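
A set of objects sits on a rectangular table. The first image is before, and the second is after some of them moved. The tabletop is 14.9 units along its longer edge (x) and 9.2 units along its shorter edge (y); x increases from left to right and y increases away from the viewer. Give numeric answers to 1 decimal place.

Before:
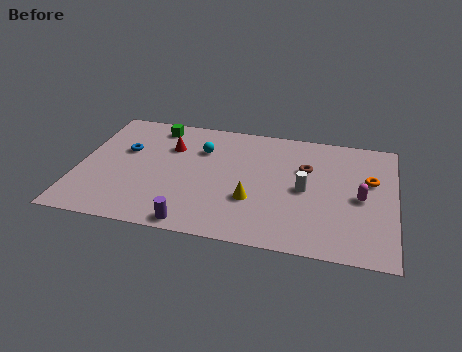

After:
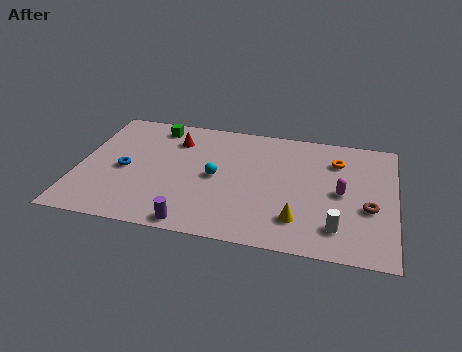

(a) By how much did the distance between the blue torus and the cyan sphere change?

+0.6

They were about 3.7 units apart before and 4.3 after — 0.6 units further apart.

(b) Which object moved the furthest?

the brown torus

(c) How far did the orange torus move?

2.0

The orange torus was near (13.7, 5.7) before and (12.1, 6.9) after, so it travelled √(1.6² + 1.2²) ≈ 2.0 units.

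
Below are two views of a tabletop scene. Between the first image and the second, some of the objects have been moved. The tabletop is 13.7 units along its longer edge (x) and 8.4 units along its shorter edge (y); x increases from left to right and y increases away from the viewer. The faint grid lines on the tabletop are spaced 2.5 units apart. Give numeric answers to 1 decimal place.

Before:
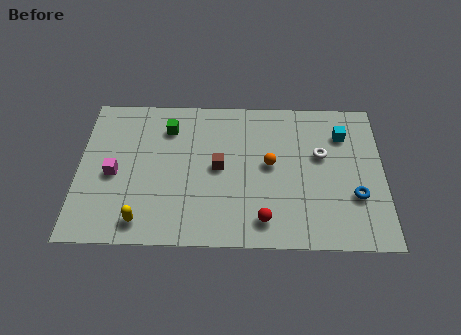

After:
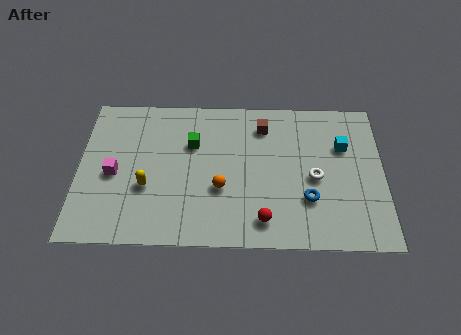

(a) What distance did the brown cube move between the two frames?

3.1

The brown cube moved from about (6.3, 4.3) to (8.3, 6.7), a distance of √(2.0² + 2.4²) ≈ 3.1.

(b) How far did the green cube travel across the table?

1.4

The green cube moved from about (4.0, 6.5) to (5.1, 5.6), a distance of √(1.1² + 0.9²) ≈ 1.4.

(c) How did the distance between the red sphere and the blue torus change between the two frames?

-2.0

They were about 4.3 units apart before and 2.3 after — 2.0 units closer together.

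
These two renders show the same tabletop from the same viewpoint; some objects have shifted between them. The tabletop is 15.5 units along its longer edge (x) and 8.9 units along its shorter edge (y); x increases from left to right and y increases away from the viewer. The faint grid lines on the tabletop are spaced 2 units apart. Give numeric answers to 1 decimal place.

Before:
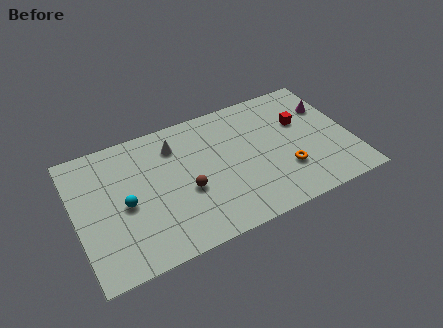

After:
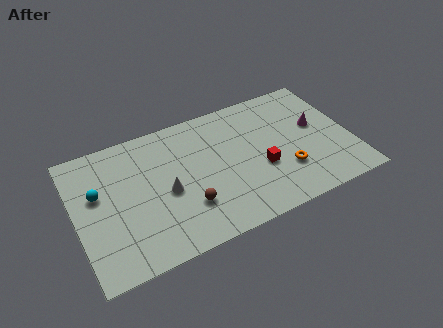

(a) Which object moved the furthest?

the red cube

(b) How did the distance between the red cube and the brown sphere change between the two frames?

-2.7

They were about 7.1 units apart before and 4.4 after — 2.7 units closer together.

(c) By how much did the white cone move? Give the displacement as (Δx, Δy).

(-0.8, -2.9)

The white cone was at about (5.8, 6.9) and moved to about (5.0, 4.0).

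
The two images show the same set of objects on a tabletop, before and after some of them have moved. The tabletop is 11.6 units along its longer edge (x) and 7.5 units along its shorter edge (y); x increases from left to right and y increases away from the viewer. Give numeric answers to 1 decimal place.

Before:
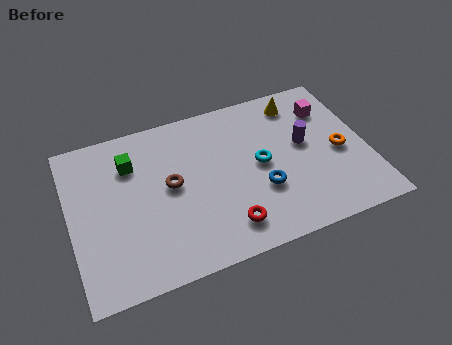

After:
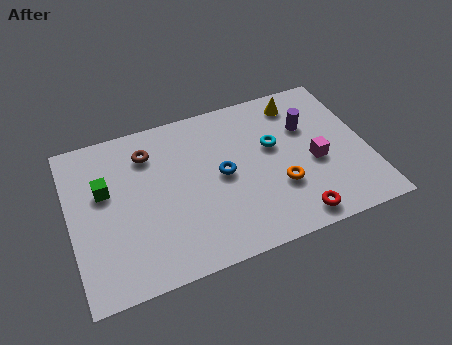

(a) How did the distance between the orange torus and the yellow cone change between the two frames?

+0.8

Before: roughly 3.2 units apart; after: 4.0. That's 0.8 units further apart.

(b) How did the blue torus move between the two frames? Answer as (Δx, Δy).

(-1.4, 1.2)

The blue torus was at about (7.3, 2.6) and moved to about (5.9, 3.8).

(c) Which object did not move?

the yellow cone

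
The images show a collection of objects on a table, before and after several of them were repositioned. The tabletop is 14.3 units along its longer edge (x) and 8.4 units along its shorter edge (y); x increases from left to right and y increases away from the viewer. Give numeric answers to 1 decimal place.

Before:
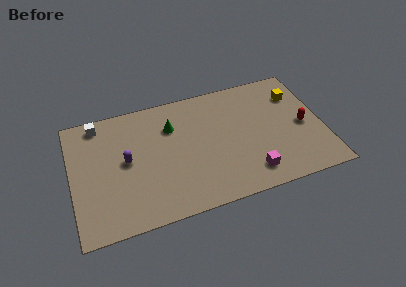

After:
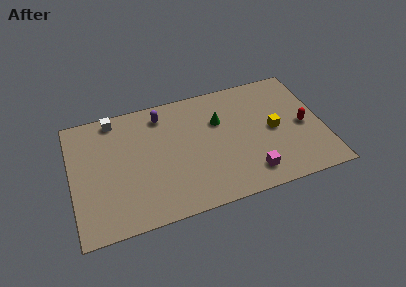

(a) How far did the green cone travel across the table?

2.7

From (5.8, 6.0) to (8.5, 5.6), the green cone covered √(2.7² + 0.4²) ≈ 2.7 units.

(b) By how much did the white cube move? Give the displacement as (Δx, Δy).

(0.9, 0.1)

From the two frames, the white cube sits at roughly (1.7, 7.4) before and (2.6, 7.5) after.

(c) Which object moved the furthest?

the purple capsule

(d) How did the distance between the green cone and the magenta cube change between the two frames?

-1.8

The distance was about 6.1 in the first image and 4.3 in the second, so they moved 1.8 units closer together.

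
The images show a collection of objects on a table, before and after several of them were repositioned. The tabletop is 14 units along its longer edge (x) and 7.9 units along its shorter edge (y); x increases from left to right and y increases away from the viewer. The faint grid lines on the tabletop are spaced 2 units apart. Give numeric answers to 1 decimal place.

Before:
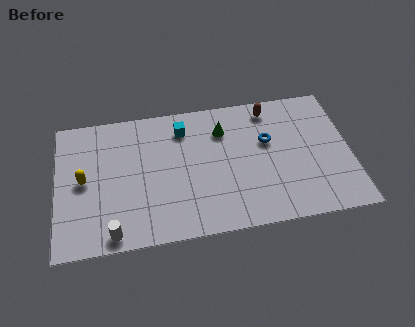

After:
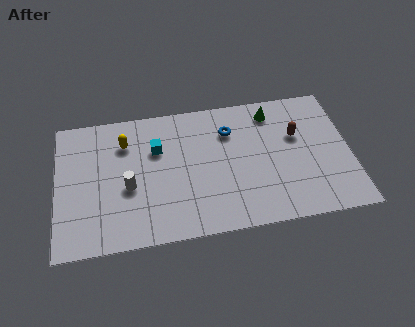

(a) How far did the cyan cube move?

1.6

The cyan cube was near (6.1, 6.3) before and (4.8, 5.3) after, so it travelled √(1.3² + 1.0²) ≈ 1.6 units.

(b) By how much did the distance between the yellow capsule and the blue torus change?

-3.8

Before: roughly 8.8 units apart; after: 5.0. That's 3.8 units closer together.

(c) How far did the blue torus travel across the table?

2.0

The blue torus moved from about (10.1, 4.9) to (8.3, 5.8), a distance of √(1.8² + 0.9²) ≈ 2.0.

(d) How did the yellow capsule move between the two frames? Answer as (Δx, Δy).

(2.0, 1.9)

The yellow capsule was at about (1.3, 4.0) and moved to about (3.3, 5.9).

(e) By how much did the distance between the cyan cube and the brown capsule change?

+2.5

The distance was about 4.2 in the first image and 6.7 in the second, so they moved 2.5 units further apart.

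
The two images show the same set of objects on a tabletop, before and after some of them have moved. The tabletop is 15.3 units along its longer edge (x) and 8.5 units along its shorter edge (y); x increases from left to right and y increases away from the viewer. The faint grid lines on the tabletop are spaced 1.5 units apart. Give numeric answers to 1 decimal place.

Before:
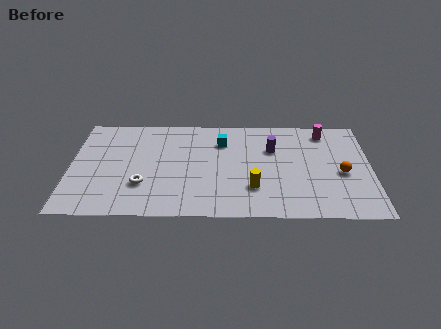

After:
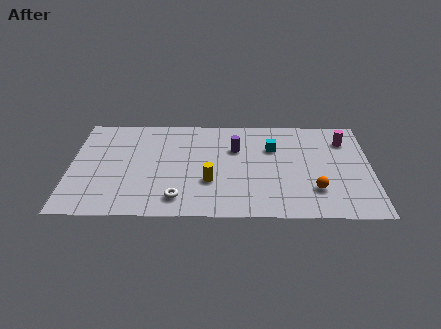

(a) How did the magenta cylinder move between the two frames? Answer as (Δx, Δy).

(1.0, -0.7)

The magenta cylinder was at about (13.0, 7.2) and moved to about (14.0, 6.5).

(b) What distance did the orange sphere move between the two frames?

2.0

The orange sphere moved from about (13.8, 3.7) to (12.4, 2.3), a distance of √(1.4² + 1.4²) ≈ 2.0.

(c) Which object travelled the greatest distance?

the cyan cube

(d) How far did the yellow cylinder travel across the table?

2.3

The yellow cylinder moved from about (9.3, 2.4) to (7.1, 2.9), a distance of √(2.2² + 0.5²) ≈ 2.3.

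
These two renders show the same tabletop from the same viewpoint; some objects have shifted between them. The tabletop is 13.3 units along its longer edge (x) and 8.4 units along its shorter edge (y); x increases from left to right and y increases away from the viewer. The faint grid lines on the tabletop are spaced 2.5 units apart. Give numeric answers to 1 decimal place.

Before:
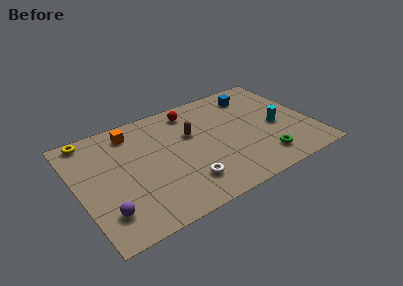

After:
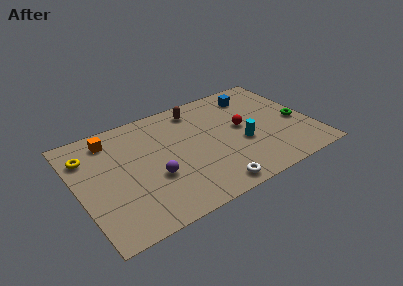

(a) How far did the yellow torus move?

1.3

From (1.1, 7.6) to (0.8, 6.3), the yellow torus covered √(0.3² + 1.3²) ≈ 1.3 units.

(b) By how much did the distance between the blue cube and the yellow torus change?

+0.3

The distance was about 9.4 in the first image and 9.7 in the second, so they moved 0.3 units further apart.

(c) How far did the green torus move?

3.1

The green torus moved from about (10.1, 1.6) to (12.5, 3.6), a distance of √(2.4² + 2.0²) ≈ 3.1.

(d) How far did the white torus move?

1.6

The white torus was near (5.7, 1.9) before and (7.0, 0.9) after, so it travelled √(1.3² + 1.0²) ≈ 1.6 units.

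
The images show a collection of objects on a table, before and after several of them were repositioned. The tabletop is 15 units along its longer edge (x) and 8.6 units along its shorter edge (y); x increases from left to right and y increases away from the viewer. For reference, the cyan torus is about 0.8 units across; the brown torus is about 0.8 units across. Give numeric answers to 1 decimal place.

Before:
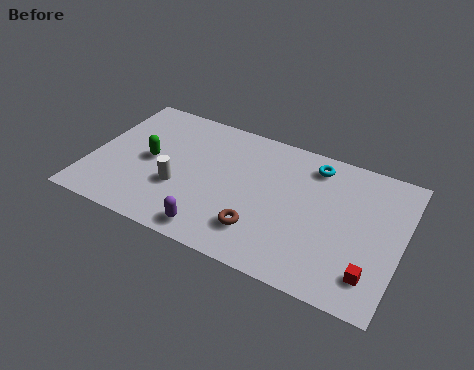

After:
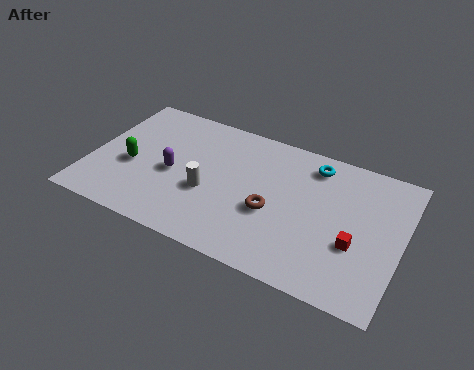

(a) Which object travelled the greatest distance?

the purple capsule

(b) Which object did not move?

the cyan torus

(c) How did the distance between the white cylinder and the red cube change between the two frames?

-2.4

Before: roughly 9.5 units apart; after: 7.1. That's 2.4 units closer together.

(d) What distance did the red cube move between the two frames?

1.7

The red cube was near (13.8, 1.8) before and (12.9, 3.2) after, so it travelled √(0.9² + 1.4²) ≈ 1.7 units.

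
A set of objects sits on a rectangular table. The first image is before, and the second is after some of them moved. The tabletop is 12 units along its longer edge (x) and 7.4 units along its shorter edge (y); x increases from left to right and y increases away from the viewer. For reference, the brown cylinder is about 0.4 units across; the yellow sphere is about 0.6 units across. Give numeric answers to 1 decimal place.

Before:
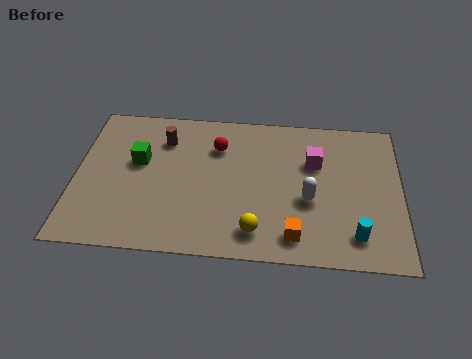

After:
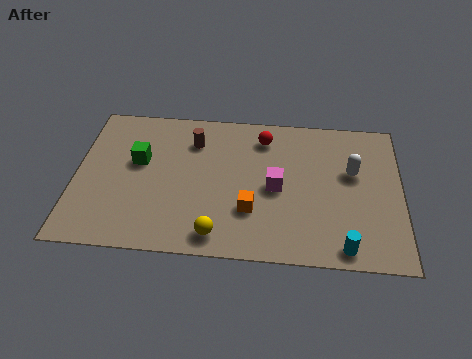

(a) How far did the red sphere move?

1.8

From (5.2, 5.4) to (6.9, 6.0), the red sphere covered √(1.7² + 0.6²) ≈ 1.8 units.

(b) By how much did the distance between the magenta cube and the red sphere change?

-1.1

The distance was about 3.6 in the first image and 2.5 in the second, so they moved 1.1 units closer together.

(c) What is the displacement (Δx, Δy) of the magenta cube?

(-1.4, -1.4)

From the two frames, the magenta cube sits at roughly (8.8, 4.9) before and (7.4, 3.5) after.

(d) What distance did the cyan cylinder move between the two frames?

0.7

From (10.3, 1.4) to (9.9, 0.8), the cyan cylinder covered √(0.4² + 0.6²) ≈ 0.7 units.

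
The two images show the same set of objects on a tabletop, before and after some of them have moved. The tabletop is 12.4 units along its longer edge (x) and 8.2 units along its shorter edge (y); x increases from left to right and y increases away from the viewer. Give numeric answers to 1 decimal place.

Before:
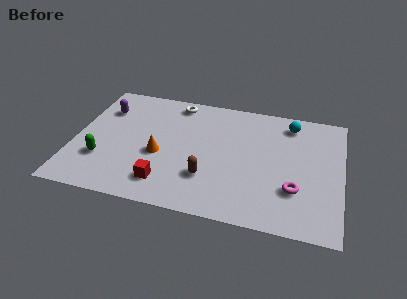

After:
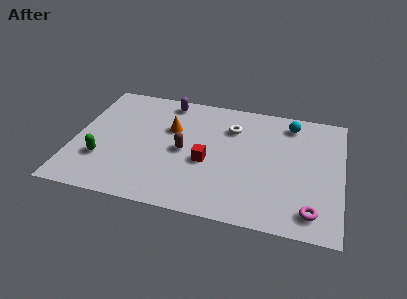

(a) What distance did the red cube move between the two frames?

2.5

The red cube moved from about (4.4, 1.6) to (6.2, 3.4), a distance of √(1.8² + 1.8²) ≈ 2.5.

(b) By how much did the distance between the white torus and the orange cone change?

-0.9

Before: roughly 3.8 units apart; after: 2.9. That's 0.9 units closer together.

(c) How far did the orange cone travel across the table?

1.9

From (4.0, 3.4) to (4.4, 5.3), the orange cone covered √(0.4² + 1.9²) ≈ 1.9 units.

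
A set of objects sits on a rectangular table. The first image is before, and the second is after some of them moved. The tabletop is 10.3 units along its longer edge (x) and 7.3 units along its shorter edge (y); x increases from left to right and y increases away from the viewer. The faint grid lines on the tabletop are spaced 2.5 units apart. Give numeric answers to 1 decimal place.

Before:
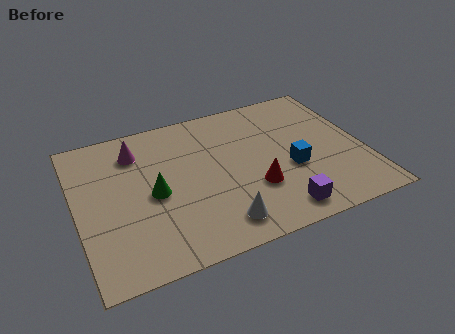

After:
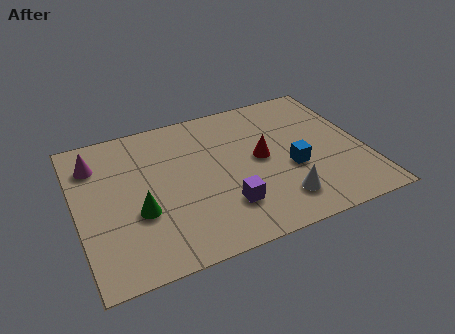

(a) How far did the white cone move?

2.2

The white cone moved from about (4.8, 1.2) to (7.0, 1.5), a distance of √(2.2² + 0.3²) ≈ 2.2.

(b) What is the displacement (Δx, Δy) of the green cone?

(-0.6, -0.7)

The green cone was at about (2.7, 3.4) and moved to about (2.1, 2.7).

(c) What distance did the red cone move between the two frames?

1.5

From (6.2, 2.4) to (6.6, 3.8), the red cone covered √(0.4² + 1.4²) ≈ 1.5 units.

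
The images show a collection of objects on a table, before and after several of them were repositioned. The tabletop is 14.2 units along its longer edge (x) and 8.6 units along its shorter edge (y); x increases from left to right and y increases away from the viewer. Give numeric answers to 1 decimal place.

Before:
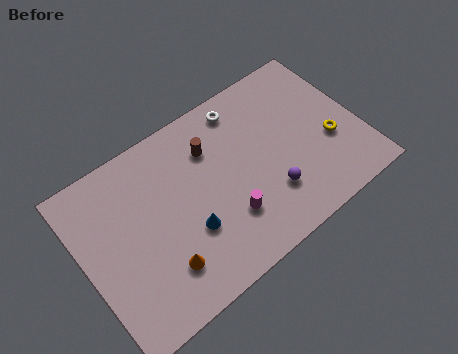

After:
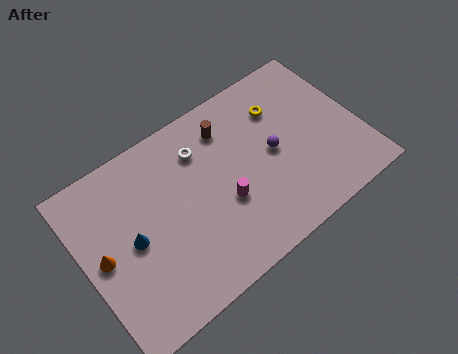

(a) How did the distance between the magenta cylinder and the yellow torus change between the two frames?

-1.0

The distance was about 5.7 in the first image and 4.7 in the second, so they moved 1.0 units closer together.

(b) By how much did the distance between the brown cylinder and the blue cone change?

+2.3

Before: roughly 3.8 units apart; after: 6.1. That's 2.3 units further apart.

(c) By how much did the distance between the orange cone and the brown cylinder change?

+2.0

Before: roughly 5.4 units apart; after: 7.4. That's 2.0 units further apart.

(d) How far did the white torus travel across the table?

2.6

The white torus moved from about (8.8, 7.4) to (6.4, 6.5), a distance of √(2.4² + 0.9²) ≈ 2.6.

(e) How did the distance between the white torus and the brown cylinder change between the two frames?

-0.7

They were about 2.2 units apart before and 1.5 after — 0.7 units closer together.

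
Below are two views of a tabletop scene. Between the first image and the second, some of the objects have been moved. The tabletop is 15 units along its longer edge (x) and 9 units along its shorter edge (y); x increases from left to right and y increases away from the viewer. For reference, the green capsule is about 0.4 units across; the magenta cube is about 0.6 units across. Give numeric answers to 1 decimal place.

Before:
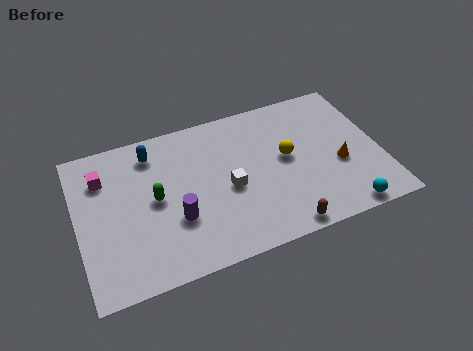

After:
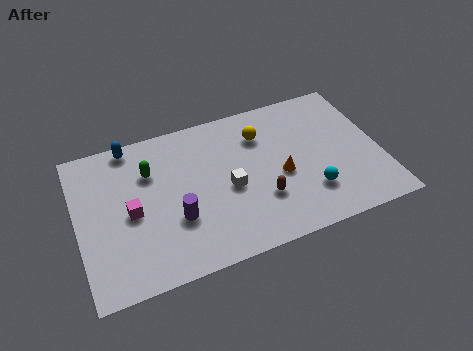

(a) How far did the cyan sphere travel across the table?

2.2

The cyan sphere moved from about (12.8, 0.8) to (11.3, 2.4), a distance of √(1.5² + 1.6²) ≈ 2.2.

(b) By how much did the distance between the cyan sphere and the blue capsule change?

-0.9

Before: roughly 11.1 units apart; after: 10.2. That's 0.9 units closer together.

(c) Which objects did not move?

the white cube and the purple cylinder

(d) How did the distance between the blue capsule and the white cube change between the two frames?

+1.3

The distance was about 4.9 in the first image and 6.2 in the second, so they moved 1.3 units further apart.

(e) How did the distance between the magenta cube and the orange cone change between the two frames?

-4.5

They were about 11.9 units apart before and 7.4 after — 4.5 units closer together.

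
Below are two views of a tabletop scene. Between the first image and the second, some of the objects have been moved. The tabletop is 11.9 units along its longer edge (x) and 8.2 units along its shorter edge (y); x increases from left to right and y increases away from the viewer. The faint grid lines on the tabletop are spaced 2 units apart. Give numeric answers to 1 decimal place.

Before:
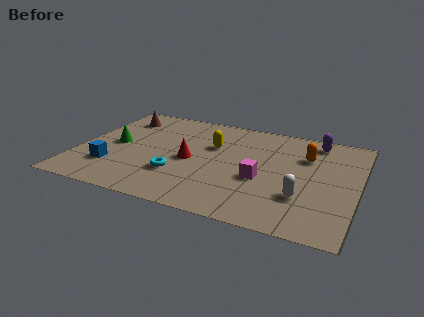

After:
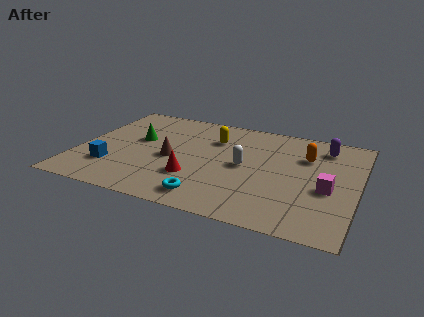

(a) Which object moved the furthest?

the brown cone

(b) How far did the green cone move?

1.1

The green cone was near (1.5, 4.1) before and (2.4, 4.8) after, so it travelled √(0.9² + 0.7²) ≈ 1.1 units.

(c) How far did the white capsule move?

3.1

The white capsule was near (9.7, 2.5) before and (7.1, 4.1) after, so it travelled √(2.6² + 1.6²) ≈ 3.1 units.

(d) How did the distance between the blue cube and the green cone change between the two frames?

+0.8

They were about 1.9 units apart before and 2.7 after — 0.8 units further apart.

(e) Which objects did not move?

the orange capsule and the blue cube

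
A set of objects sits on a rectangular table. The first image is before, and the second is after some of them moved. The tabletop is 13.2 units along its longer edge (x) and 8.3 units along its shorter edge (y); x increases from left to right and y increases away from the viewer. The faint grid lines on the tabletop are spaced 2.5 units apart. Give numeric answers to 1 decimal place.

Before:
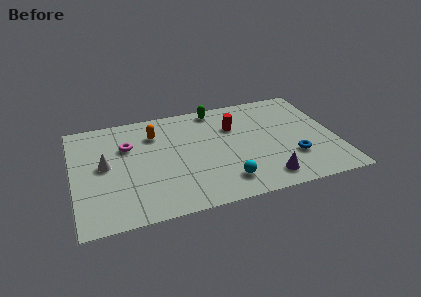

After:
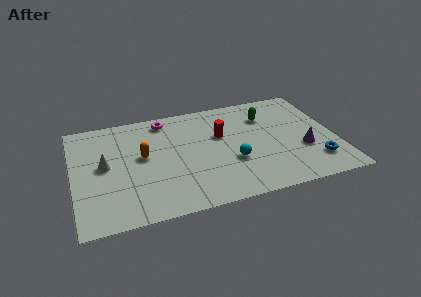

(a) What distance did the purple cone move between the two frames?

2.7

The purple cone was near (9.4, 1.3) before and (11.5, 3.0) after, so it travelled √(2.1² + 1.7²) ≈ 2.7 units.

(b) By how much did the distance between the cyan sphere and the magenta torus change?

-0.9

The distance was about 6.1 in the first image and 5.2 in the second, so they moved 0.9 units closer together.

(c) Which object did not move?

the white cone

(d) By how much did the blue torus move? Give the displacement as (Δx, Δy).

(1.1, -0.6)

The blue torus started near (10.9, 2.5) and ended near (12.0, 1.9).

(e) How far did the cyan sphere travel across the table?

1.5

From (7.4, 1.6) to (7.9, 3.0), the cyan sphere covered √(0.5² + 1.4²) ≈ 1.5 units.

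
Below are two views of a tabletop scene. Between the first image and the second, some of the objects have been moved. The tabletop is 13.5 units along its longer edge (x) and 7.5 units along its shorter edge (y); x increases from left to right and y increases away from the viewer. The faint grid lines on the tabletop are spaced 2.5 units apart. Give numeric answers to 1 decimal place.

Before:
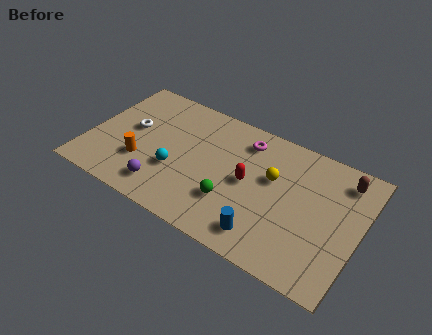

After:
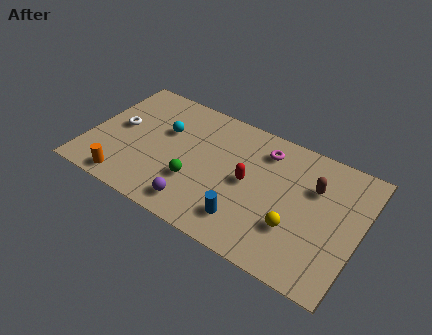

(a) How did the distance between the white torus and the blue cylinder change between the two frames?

-0.6

They were about 7.8 units apart before and 7.2 after — 0.6 units closer together.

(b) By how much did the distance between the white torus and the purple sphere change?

+1.7

Before: roughly 3.5 units apart; after: 5.2. That's 1.7 units further apart.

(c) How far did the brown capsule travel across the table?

1.7

The brown capsule moved from about (12.4, 6.2) to (11.1, 5.1), a distance of √(1.3² + 1.1²) ≈ 1.7.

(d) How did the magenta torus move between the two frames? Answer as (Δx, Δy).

(1.0, -0.1)

From the two frames, the magenta torus sits at roughly (7.5, 6.1) before and (8.5, 6.0) after.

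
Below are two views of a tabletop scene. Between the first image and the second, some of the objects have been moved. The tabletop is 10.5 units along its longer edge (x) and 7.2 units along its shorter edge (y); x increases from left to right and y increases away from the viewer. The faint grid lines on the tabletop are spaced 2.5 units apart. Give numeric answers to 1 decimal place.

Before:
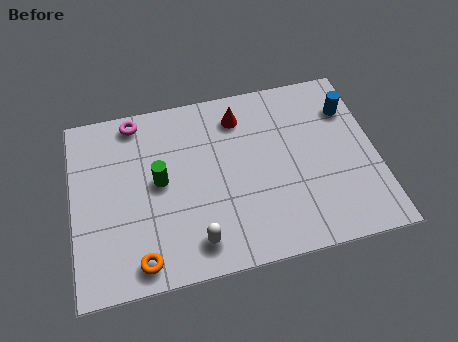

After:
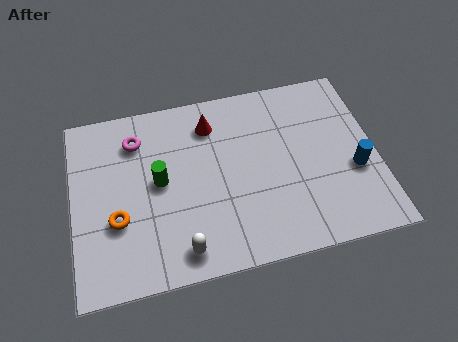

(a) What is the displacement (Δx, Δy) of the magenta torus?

(0.0, -0.8)

The magenta torus started near (2.3, 6.4) and ended near (2.3, 5.6).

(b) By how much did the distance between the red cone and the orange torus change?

-1.5

The distance was about 6.1 in the first image and 4.6 in the second, so they moved 1.5 units closer together.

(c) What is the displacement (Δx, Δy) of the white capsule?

(-0.5, -0.2)

The white capsule started near (4.1, 1.2) and ended near (3.6, 1.0).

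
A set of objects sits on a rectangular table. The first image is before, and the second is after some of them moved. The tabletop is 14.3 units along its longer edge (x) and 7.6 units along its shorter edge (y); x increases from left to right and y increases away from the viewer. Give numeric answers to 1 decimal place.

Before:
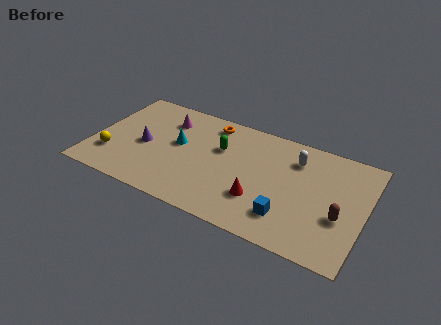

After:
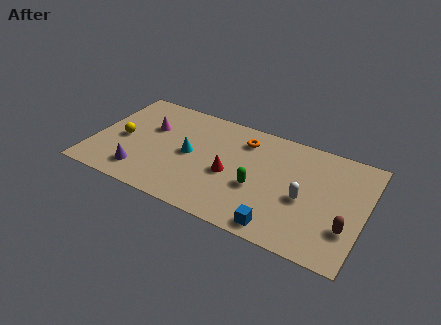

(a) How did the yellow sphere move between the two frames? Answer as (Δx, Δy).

(0.4, 1.4)

From the two frames, the yellow sphere sits at roughly (1.1, 2.1) before and (1.5, 3.5) after.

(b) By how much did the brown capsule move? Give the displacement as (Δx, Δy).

(0.4, -0.6)

From the two frames, the brown capsule sits at roughly (13.1, 2.9) before and (13.5, 2.3) after.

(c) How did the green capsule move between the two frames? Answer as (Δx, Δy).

(2.2, -1.9)

The green capsule started near (6.6, 4.9) and ended near (8.8, 3.0).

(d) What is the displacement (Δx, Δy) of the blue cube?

(-0.3, -0.9)

The blue cube started near (10.5, 1.8) and ended near (10.2, 0.9).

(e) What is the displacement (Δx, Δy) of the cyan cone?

(0.7, -0.5)

The cyan cone started near (4.4, 4.3) and ended near (5.1, 3.8).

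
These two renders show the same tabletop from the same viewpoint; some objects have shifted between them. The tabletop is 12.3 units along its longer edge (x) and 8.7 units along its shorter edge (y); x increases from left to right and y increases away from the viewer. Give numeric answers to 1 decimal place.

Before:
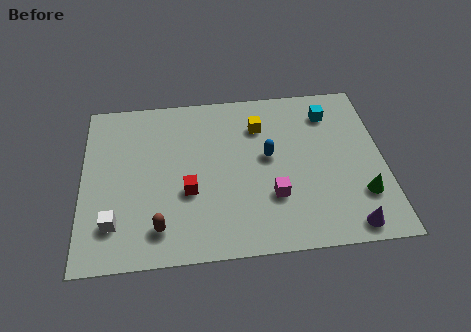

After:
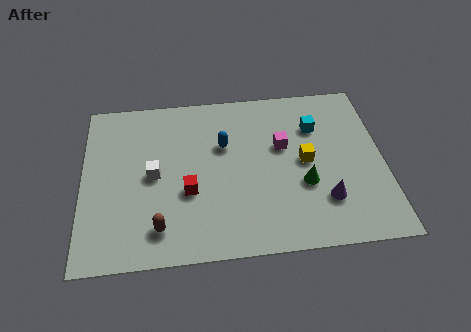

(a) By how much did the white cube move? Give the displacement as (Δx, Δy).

(1.6, 2.3)

The white cube was at about (1.3, 2.0) and moved to about (2.9, 4.3).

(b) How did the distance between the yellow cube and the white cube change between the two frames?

-1.3

The distance was about 7.5 in the first image and 6.2 in the second, so they moved 1.3 units closer together.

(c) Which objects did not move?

the red cube and the brown capsule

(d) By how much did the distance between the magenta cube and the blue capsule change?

+0.3

They were about 2.1 units apart before and 2.4 after — 0.3 units further apart.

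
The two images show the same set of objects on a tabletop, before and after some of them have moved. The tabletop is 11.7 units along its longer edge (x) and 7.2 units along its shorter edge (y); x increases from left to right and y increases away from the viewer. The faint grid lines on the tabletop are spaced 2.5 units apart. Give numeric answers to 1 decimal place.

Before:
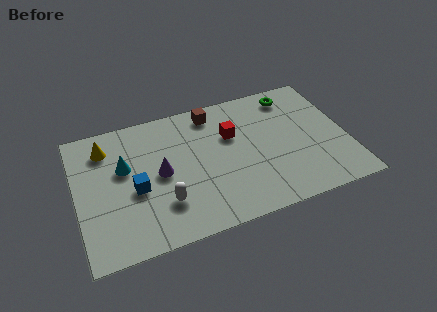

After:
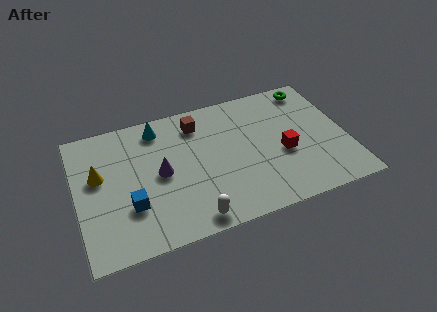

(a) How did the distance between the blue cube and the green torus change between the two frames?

+1.5

Before: roughly 7.7 units apart; after: 9.2. That's 1.5 units further apart.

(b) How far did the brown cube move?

0.8

The brown cube moved from about (6.1, 6.2) to (5.4, 5.8), a distance of √(0.7² + 0.4²) ≈ 0.8.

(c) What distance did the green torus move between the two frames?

0.9

The green torus moved from about (9.6, 6.1) to (10.5, 6.3), a distance of √(0.9² + 0.2²) ≈ 0.9.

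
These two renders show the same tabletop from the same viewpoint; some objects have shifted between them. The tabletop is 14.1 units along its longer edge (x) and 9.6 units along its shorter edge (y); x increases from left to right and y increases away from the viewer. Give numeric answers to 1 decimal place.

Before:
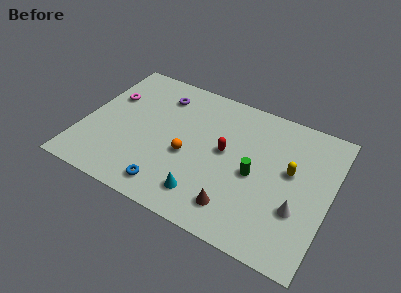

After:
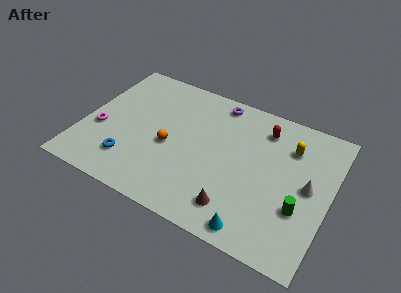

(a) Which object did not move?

the brown cone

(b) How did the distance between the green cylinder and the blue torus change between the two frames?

+4.3

They were about 5.4 units apart before and 9.7 after — 4.3 units further apart.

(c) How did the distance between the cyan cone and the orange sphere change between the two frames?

+3.7

The distance was about 2.6 in the first image and 6.3 in the second, so they moved 3.7 units further apart.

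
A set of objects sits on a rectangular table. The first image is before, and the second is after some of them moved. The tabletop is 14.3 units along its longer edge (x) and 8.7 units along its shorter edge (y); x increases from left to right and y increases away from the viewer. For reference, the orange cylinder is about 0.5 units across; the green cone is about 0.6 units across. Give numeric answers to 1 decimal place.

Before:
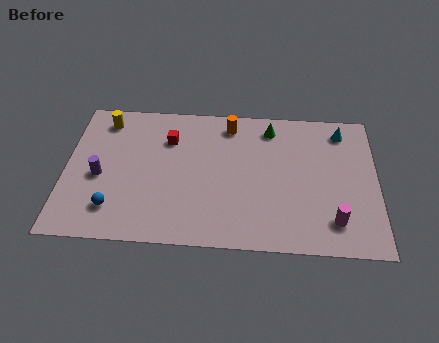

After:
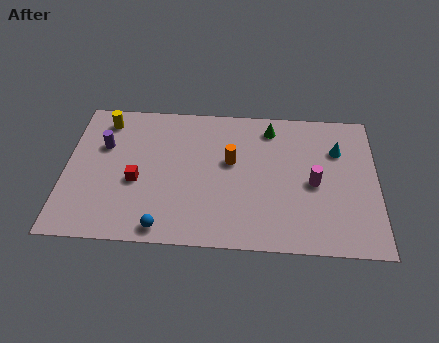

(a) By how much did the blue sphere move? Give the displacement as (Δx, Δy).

(2.3, -1.0)

From the two frames, the blue sphere sits at roughly (2.3, 1.9) before and (4.6, 0.9) after.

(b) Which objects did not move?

the green cone and the yellow cylinder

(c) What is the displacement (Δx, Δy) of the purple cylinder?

(0.1, 1.9)

The purple cylinder started near (1.6, 3.8) and ended near (1.7, 5.7).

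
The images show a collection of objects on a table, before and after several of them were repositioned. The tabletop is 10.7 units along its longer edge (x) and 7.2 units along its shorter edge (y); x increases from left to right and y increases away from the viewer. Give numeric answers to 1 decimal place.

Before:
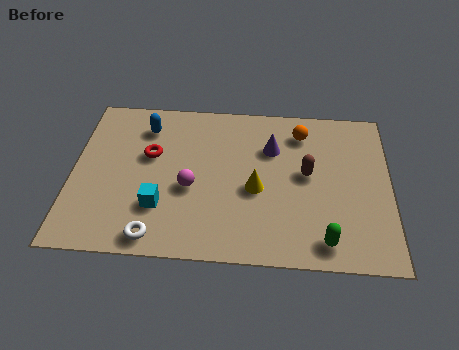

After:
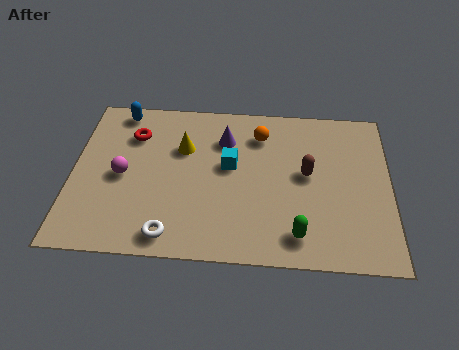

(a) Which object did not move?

the brown capsule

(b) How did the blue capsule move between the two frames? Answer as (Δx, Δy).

(-0.9, 0.7)

The blue capsule started near (2.4, 5.7) and ended near (1.5, 6.4).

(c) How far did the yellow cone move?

3.0

The yellow cone moved from about (6.2, 3.1) to (3.7, 4.8), a distance of √(2.5² + 1.7²) ≈ 3.0.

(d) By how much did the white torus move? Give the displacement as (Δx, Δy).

(0.5, 0.1)

From the two frames, the white torus sits at roughly (2.9, 0.8) before and (3.4, 0.9) after.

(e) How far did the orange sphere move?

1.4

From (7.7, 5.8) to (6.3, 5.6), the orange sphere covered √(1.4² + 0.2²) ≈ 1.4 units.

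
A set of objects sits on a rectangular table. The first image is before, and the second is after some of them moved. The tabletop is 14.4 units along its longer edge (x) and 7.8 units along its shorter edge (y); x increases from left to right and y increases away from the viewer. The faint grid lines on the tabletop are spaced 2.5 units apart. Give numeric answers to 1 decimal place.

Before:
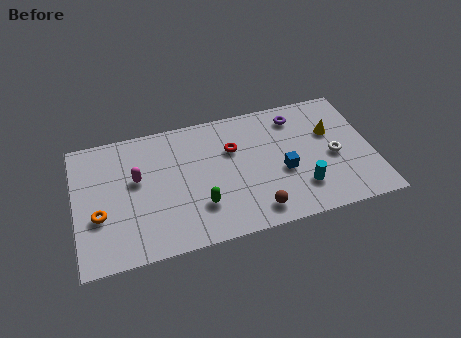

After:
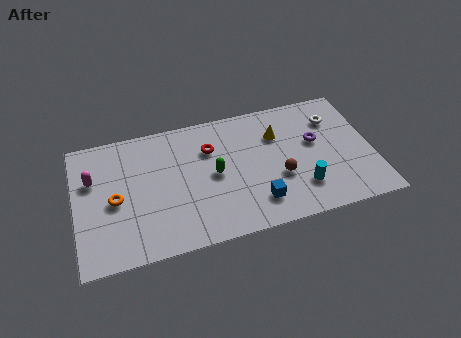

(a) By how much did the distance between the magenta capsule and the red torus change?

+1.0

They were about 4.7 units apart before and 5.7 after — 1.0 units further apart.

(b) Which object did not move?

the cyan cylinder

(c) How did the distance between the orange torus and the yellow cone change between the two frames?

-3.4

They were about 11.6 units apart before and 8.2 after — 3.4 units closer together.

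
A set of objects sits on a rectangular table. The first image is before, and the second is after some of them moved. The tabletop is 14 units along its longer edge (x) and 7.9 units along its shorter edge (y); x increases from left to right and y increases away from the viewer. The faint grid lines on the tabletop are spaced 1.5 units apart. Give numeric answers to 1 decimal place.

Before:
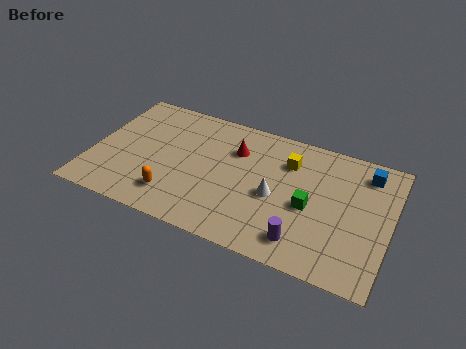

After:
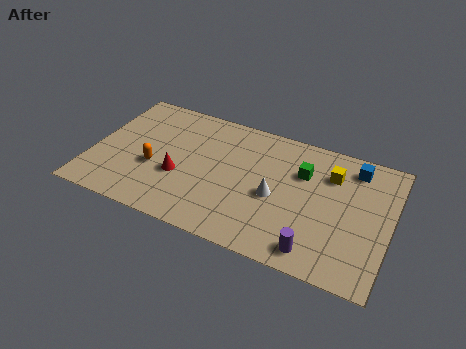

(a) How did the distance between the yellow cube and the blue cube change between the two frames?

-2.4

Before: roughly 3.7 units apart; after: 1.3. That's 2.4 units closer together.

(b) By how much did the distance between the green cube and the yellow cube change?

-1.2

They were about 2.6 units apart before and 1.4 after — 1.2 units closer together.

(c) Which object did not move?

the white cone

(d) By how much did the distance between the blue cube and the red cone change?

+2.5

They were about 6.2 units apart before and 8.7 after — 2.5 units further apart.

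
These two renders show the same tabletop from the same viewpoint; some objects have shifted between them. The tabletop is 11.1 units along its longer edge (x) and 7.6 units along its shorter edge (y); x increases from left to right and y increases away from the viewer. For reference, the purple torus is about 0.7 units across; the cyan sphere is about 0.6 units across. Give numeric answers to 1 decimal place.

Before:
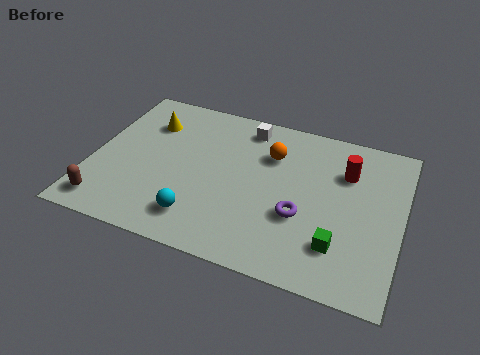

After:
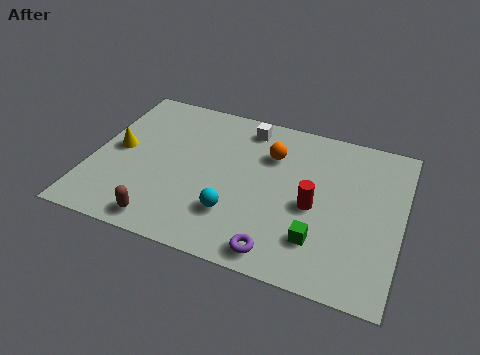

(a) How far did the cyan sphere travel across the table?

1.3

The cyan sphere was near (4.1, 1.5) before and (5.3, 2.1) after, so it travelled √(1.2² + 0.6²) ≈ 1.3 units.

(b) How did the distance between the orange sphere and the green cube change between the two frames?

-0.4

They were about 4.4 units apart before and 4.0 after — 0.4 units closer together.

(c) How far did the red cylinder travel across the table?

2.2

From (9.0, 5.4) to (8.0, 3.4), the red cylinder covered √(1.0² + 2.0²) ≈ 2.2 units.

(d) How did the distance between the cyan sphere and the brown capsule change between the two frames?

-0.6

They were about 3.3 units apart before and 2.7 after — 0.6 units closer together.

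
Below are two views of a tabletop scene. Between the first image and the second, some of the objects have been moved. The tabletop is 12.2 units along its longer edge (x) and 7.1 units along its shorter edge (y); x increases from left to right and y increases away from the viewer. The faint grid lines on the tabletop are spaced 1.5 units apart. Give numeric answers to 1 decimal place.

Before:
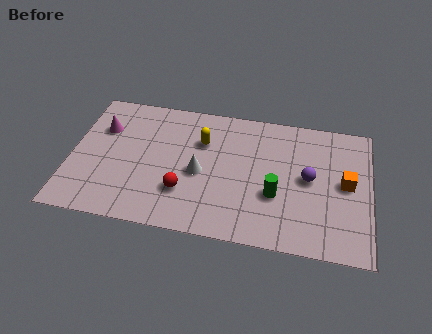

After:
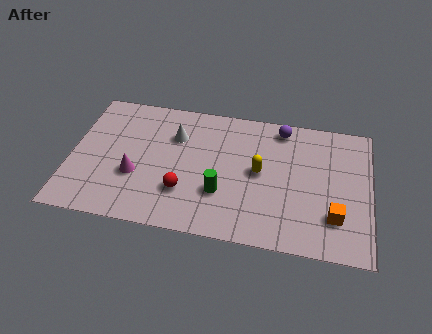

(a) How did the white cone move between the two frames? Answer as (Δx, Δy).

(-1.1, 1.8)

The white cone started near (5.3, 3.2) and ended near (4.2, 5.0).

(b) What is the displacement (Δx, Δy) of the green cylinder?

(-2.2, -0.3)

The green cylinder was at about (8.4, 2.6) and moved to about (6.2, 2.3).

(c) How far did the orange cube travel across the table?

1.8

From (11.2, 3.7) to (10.8, 1.9), the orange cube covered √(0.4² + 1.8²) ≈ 1.8 units.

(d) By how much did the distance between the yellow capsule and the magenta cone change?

+1.0

They were about 4.1 units apart before and 5.1 after — 1.0 units further apart.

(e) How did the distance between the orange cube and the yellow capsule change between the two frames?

-2.4

They were about 6.0 units apart before and 3.6 after — 2.4 units closer together.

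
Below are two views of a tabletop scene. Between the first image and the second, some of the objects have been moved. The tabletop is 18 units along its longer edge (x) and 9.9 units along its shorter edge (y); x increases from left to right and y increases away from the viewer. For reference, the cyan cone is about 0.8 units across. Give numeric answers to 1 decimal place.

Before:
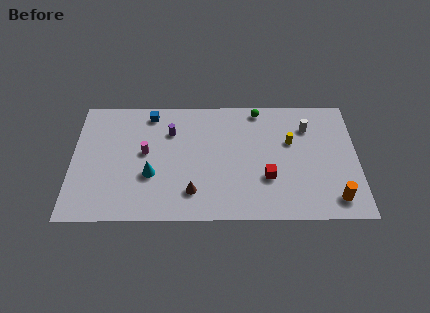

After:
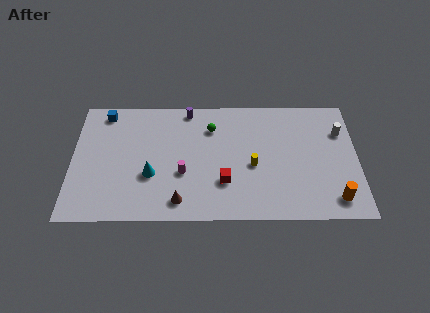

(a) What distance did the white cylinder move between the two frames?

2.1

The white cylinder moved from about (14.9, 7.4) to (17.0, 7.0), a distance of √(2.1² + 0.4²) ≈ 2.1.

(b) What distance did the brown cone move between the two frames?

1.1

From (7.6, 2.2) to (6.8, 1.5), the brown cone covered √(0.8² + 0.7²) ≈ 1.1 units.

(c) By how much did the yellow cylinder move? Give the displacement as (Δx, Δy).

(-2.4, -1.9)

From the two frames, the yellow cylinder sits at roughly (13.8, 6.2) before and (11.4, 4.3) after.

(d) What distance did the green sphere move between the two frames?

3.4

The green sphere moved from about (11.8, 8.9) to (8.8, 7.4), a distance of √(3.0² + 1.5²) ≈ 3.4.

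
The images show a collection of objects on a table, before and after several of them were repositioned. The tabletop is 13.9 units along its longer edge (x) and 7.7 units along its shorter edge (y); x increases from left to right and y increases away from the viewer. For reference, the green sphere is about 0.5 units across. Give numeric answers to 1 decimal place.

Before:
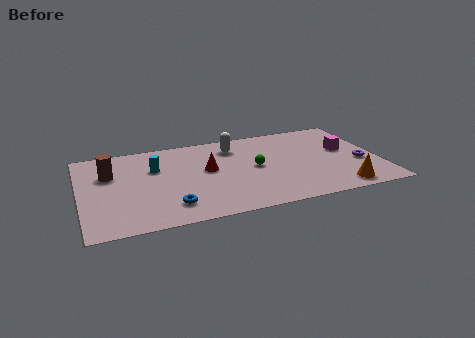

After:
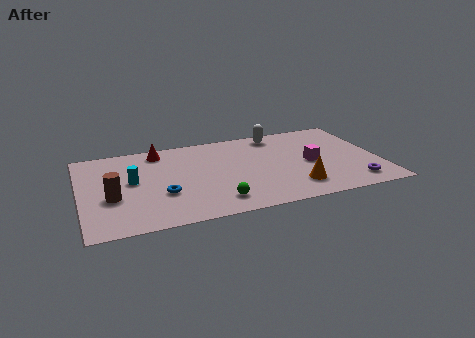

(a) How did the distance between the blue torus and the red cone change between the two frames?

+0.6

Before: roughly 3.3 units apart; after: 3.9. That's 0.6 units further apart.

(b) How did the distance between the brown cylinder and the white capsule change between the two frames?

+2.8

The distance was about 6.0 in the first image and 8.8 in the second, so they moved 2.8 units further apart.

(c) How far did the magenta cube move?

1.9

The magenta cube moved from about (12.4, 4.4) to (10.7, 3.6), a distance of √(1.7² + 0.8²) ≈ 1.9.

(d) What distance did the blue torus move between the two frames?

1.1

The blue torus moved from about (4.0, 1.6) to (3.7, 2.7), a distance of √(0.3² + 1.1²) ≈ 1.1.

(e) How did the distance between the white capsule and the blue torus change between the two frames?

+1.4

They were about 5.6 units apart before and 7.0 after — 1.4 units further apart.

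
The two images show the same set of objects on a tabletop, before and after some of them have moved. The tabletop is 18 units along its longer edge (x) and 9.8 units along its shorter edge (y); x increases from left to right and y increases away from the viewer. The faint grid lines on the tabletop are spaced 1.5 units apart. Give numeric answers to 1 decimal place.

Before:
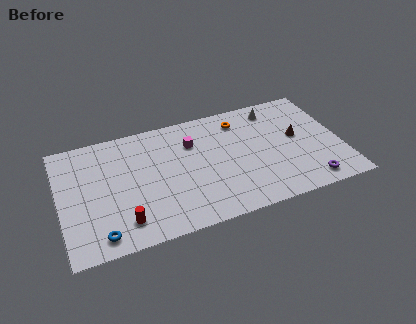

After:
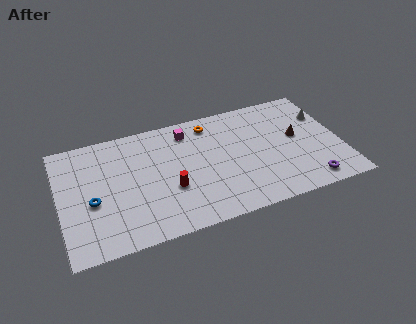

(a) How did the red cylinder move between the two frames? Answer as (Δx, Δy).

(3.1, 1.7)

From the two frames, the red cylinder sits at roughly (3.8, 1.9) before and (6.9, 3.6) after.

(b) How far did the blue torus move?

2.8

The blue torus moved from about (2.3, 1.3) to (2.0, 4.1), a distance of √(0.3² + 2.8²) ≈ 2.8.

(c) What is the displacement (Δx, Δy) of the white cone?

(3.1, -1.5)

The white cone was at about (14.1, 8.3) and moved to about (17.2, 6.8).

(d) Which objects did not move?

the brown cone and the purple torus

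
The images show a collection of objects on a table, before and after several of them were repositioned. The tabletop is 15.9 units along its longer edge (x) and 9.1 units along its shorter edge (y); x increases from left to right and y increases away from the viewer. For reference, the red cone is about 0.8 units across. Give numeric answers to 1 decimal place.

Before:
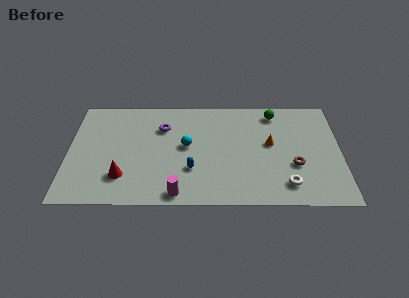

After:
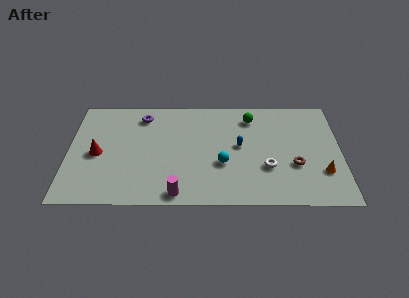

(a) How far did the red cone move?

2.4

The red cone moved from about (3.2, 2.3) to (1.7, 4.2), a distance of √(1.5² + 1.9²) ≈ 2.4.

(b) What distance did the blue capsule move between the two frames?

3.4

The blue capsule was near (7.2, 2.9) before and (10.0, 4.9) after, so it travelled √(2.8² + 2.0²) ≈ 3.4 units.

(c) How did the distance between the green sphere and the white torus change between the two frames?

-1.7

They were about 6.1 units apart before and 4.4 after — 1.7 units closer together.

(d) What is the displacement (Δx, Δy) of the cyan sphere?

(2.1, -1.5)

The cyan sphere started near (6.9, 4.9) and ended near (9.0, 3.4).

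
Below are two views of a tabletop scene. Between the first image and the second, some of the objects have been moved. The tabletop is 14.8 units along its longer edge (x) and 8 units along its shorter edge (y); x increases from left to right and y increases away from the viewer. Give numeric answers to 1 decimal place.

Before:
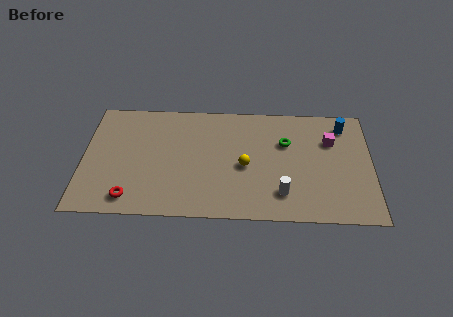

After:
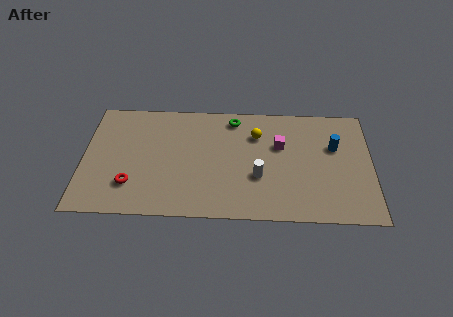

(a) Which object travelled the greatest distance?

the green torus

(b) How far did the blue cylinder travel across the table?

1.6

The blue cylinder moved from about (13.4, 6.6) to (12.9, 5.1), a distance of √(0.5² + 1.5²) ≈ 1.6.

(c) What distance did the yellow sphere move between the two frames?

2.3

From (8.3, 3.6) to (8.9, 5.8), the yellow sphere covered √(0.6² + 2.2²) ≈ 2.3 units.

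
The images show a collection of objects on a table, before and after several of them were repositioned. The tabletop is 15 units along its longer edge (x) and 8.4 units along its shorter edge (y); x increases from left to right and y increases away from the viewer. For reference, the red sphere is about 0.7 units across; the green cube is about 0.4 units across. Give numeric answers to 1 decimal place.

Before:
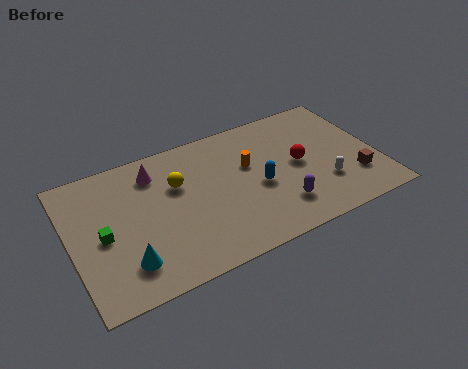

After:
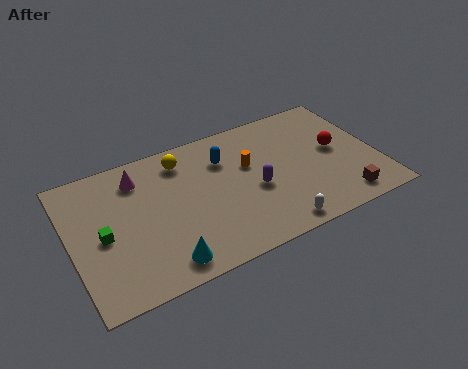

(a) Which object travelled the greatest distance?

the white capsule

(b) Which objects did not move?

the green cube and the orange cylinder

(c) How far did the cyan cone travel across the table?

1.8

From (2.4, 1.9) to (4.1, 1.2), the cyan cone covered √(1.7² + 0.7²) ≈ 1.8 units.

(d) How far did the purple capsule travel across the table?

1.9

From (9.9, 2.0) to (8.9, 3.6), the purple capsule covered √(1.0² + 1.6²) ≈ 1.9 units.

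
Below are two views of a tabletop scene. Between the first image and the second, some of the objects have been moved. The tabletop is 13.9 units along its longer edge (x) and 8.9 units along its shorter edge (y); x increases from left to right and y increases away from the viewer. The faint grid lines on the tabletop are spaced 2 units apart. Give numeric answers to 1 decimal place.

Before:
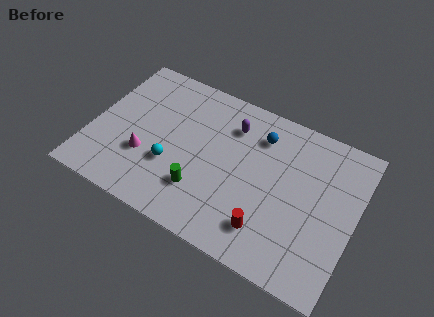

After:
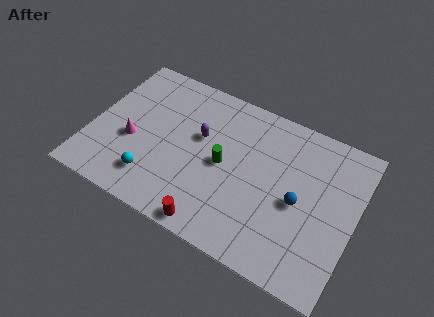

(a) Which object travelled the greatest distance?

the blue sphere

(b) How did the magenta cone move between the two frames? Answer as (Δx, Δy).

(-0.8, 0.6)

The magenta cone started near (3.0, 3.0) and ended near (2.2, 3.6).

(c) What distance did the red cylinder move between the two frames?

2.9

The red cylinder moved from about (9.7, 1.9) to (7.0, 0.8), a distance of √(2.7² + 1.1²) ≈ 2.9.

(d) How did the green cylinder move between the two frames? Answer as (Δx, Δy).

(0.9, 2.0)

The green cylinder was at about (6.1, 2.4) and moved to about (7.0, 4.4).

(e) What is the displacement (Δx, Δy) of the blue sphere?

(2.4, -2.8)

The blue sphere started near (8.6, 6.9) and ended near (11.0, 4.1).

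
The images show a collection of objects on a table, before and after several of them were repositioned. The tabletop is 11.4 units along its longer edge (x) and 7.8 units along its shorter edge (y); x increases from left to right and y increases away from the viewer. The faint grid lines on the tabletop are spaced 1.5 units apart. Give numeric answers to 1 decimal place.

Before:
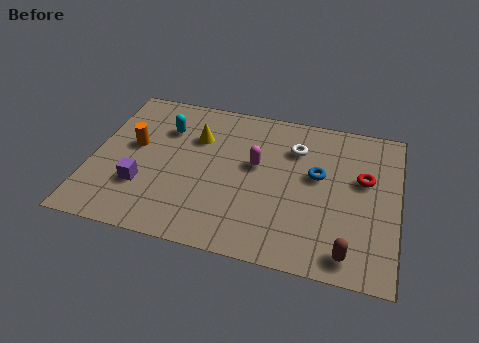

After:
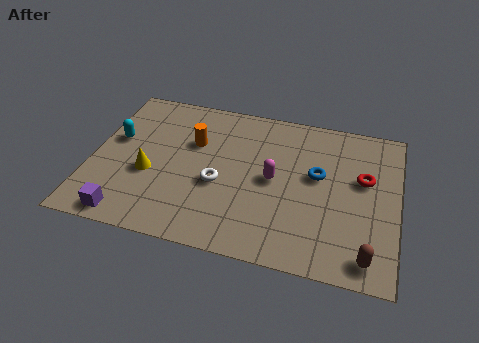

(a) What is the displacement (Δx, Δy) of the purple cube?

(-0.4, -1.6)

From the two frames, the purple cube sits at roughly (2.0, 2.4) before and (1.6, 0.8) after.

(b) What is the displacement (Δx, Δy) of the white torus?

(-2.7, -2.5)

The white torus started near (7.5, 5.7) and ended near (4.8, 3.2).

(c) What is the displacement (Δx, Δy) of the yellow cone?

(-1.6, -2.3)

The yellow cone started near (3.8, 5.4) and ended near (2.2, 3.1).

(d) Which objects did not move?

the blue torus and the red torus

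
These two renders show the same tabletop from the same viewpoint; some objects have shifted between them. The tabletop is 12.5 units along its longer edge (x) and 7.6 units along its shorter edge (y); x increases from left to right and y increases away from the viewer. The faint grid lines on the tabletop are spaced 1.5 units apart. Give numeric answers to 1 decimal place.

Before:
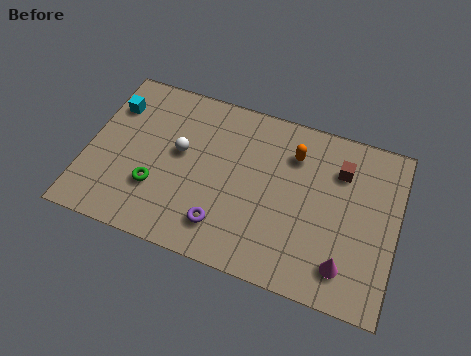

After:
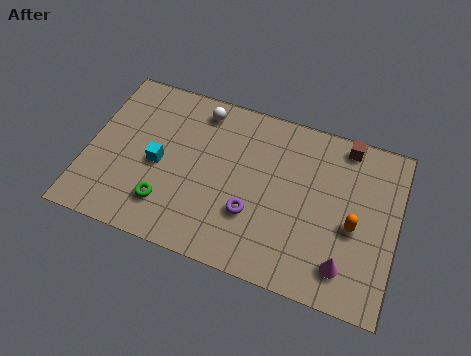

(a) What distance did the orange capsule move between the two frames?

3.5

The orange capsule moved from about (8.2, 5.7) to (10.8, 3.3), a distance of √(2.6² + 2.4²) ≈ 3.5.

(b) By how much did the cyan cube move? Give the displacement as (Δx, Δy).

(2.1, -2.1)

From the two frames, the cyan cube sits at roughly (0.8, 5.6) before and (2.9, 3.5) after.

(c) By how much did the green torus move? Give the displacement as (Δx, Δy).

(0.5, -0.6)

From the two frames, the green torus sits at roughly (2.9, 2.4) before and (3.4, 1.8) after.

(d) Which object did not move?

the magenta cone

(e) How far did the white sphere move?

2.3

The white sphere was near (3.7, 4.3) before and (4.3, 6.5) after, so it travelled √(0.6² + 2.2²) ≈ 2.3 units.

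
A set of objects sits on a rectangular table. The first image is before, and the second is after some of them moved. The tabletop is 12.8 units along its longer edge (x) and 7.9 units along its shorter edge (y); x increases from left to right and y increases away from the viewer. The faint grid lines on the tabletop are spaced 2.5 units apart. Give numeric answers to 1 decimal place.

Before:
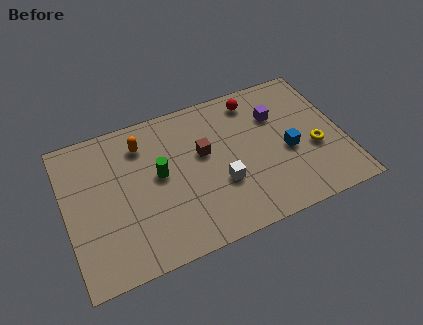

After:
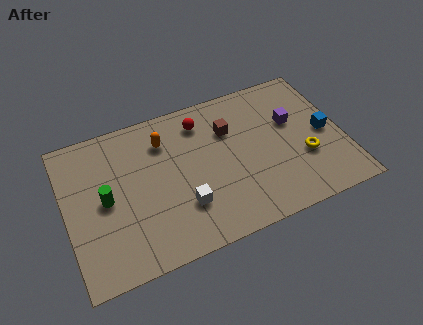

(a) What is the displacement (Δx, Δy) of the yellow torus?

(-0.5, -0.3)

From the two frames, the yellow torus sits at roughly (11.4, 3.1) before and (10.9, 2.8) after.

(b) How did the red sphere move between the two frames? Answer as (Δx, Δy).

(-2.5, -0.3)

The red sphere was at about (9.0, 6.7) and moved to about (6.5, 6.4).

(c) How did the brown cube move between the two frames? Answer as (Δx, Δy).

(1.3, 0.8)

The brown cube was at about (6.4, 4.7) and moved to about (7.7, 5.5).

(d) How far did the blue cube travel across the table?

1.8

The blue cube moved from about (10.2, 3.4) to (12.0, 3.8), a distance of √(1.8² + 0.4²) ≈ 1.8.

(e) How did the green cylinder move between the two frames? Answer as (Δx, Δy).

(-2.5, -0.4)

The green cylinder was at about (4.3, 4.3) and moved to about (1.8, 3.9).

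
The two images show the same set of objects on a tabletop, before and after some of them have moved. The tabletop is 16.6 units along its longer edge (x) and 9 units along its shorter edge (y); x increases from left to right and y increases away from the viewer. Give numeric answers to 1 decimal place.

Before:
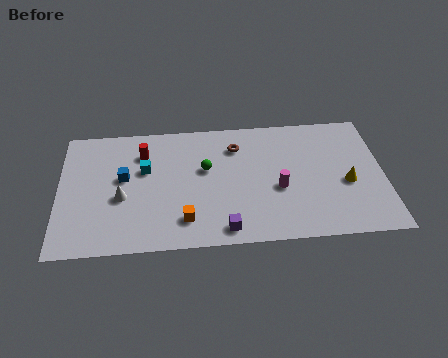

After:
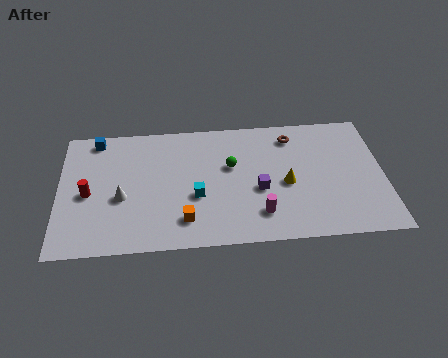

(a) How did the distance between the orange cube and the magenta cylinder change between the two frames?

-1.3

Before: roughly 5.1 units apart; after: 3.8. That's 1.3 units closer together.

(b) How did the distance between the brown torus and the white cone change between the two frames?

+2.8

They were about 6.7 units apart before and 9.5 after — 2.8 units further apart.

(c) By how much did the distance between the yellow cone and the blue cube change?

-1.0

They were about 11.5 units apart before and 10.5 after — 1.0 units closer together.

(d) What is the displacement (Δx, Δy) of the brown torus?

(2.9, 0.5)

The brown torus started near (9.1, 6.9) and ended near (12.0, 7.4).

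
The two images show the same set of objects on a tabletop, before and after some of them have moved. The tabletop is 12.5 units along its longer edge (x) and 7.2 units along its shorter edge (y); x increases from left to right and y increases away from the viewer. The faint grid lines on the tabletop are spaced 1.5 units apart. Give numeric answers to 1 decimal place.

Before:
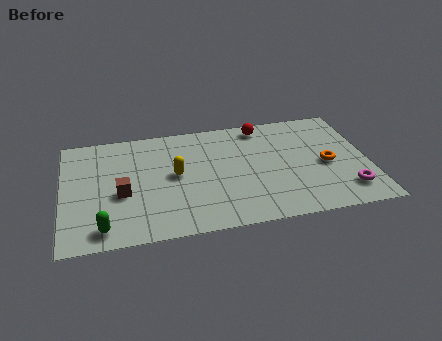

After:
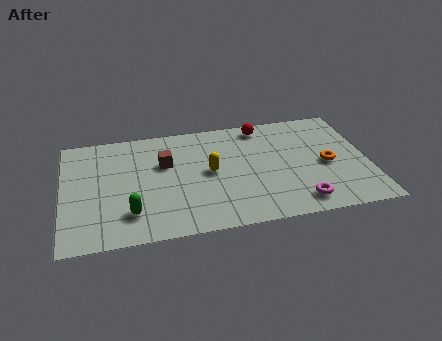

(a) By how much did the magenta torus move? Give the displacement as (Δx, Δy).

(-2.0, -0.4)

The magenta torus started near (11.5, 1.5) and ended near (9.5, 1.1).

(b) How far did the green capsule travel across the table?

1.3

The green capsule was near (1.6, 1.0) before and (2.7, 1.7) after, so it travelled √(1.1² + 0.7²) ≈ 1.3 units.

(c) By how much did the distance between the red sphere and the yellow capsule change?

-1.0

The distance was about 4.5 in the first image and 3.5 in the second, so they moved 1.0 units closer together.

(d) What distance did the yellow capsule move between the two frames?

1.4

The yellow capsule moved from about (4.6, 3.8) to (6.0, 3.7), a distance of √(1.4² + 0.1²) ≈ 1.4.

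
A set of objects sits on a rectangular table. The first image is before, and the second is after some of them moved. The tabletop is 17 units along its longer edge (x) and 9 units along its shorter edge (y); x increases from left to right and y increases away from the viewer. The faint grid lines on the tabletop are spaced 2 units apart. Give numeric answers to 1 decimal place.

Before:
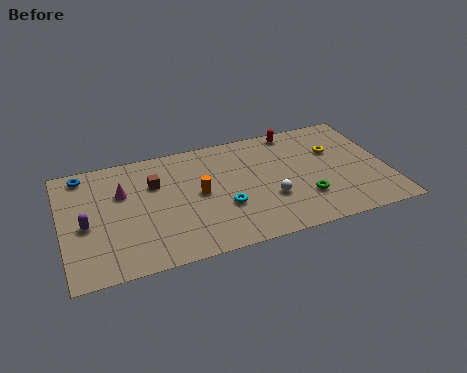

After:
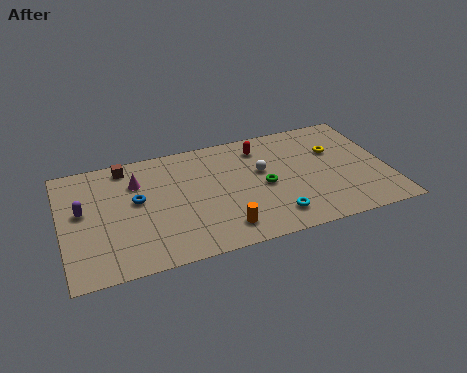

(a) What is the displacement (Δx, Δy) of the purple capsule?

(-0.1, 1.1)

From the two frames, the purple capsule sits at roughly (1.2, 4.0) before and (1.1, 5.1) after.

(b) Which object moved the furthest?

the blue torus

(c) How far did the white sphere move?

2.3

The white sphere was near (10.7, 3.1) before and (10.5, 5.4) after, so it travelled √(0.2² + 2.3²) ≈ 2.3 units.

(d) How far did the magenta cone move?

1.0

The magenta cone was near (3.2, 5.9) before and (4.0, 6.5) after, so it travelled √(0.8² + 0.6²) ≈ 1.0 units.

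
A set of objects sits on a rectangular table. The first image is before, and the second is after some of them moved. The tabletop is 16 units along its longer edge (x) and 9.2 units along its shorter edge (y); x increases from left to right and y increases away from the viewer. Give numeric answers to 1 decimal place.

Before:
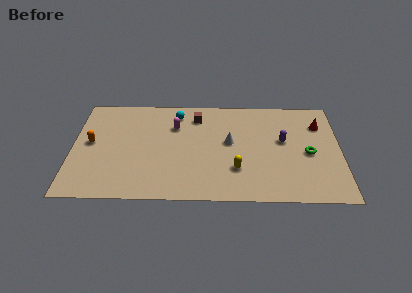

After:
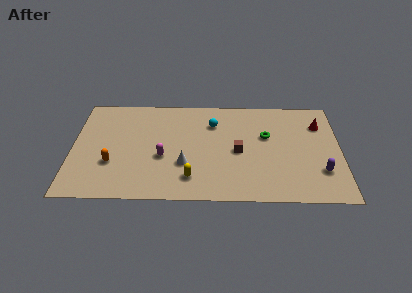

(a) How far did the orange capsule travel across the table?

2.2

The orange capsule was near (1.1, 4.9) before and (2.4, 3.1) after, so it travelled √(1.3² + 1.8²) ≈ 2.2 units.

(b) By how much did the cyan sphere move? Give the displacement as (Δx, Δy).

(2.2, -0.9)

From the two frames, the cyan sphere sits at roughly (6.2, 7.7) before and (8.4, 6.8) after.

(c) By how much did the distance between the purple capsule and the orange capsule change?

+0.9

They were about 11.5 units apart before and 12.4 after — 0.9 units further apart.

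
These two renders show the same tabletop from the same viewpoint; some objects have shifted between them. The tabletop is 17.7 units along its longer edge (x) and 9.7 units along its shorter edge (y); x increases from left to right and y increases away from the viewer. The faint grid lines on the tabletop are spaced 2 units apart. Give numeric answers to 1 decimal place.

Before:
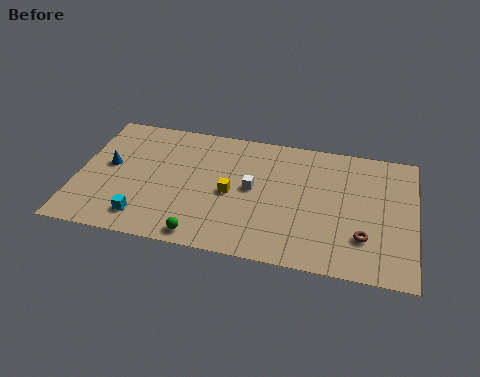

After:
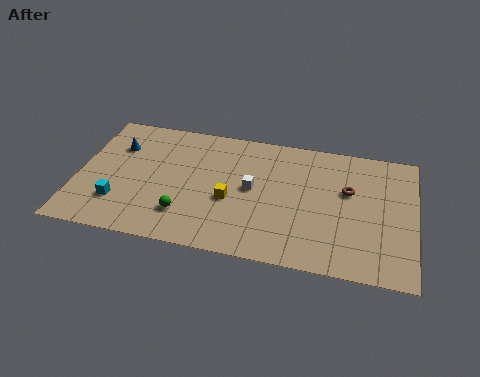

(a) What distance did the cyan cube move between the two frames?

1.7

The cyan cube was near (3.7, 1.7) before and (2.3, 2.6) after, so it travelled √(1.4² + 0.9²) ≈ 1.7 units.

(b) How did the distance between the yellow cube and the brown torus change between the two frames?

-0.8

They were about 7.2 units apart before and 6.4 after — 0.8 units closer together.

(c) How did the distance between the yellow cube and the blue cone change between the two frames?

+0.3

Before: roughly 6.5 units apart; after: 6.8. That's 0.3 units further apart.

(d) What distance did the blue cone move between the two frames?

1.6

The blue cone was near (1.6, 5.3) before and (1.9, 6.9) after, so it travelled √(0.3² + 1.6²) ≈ 1.6 units.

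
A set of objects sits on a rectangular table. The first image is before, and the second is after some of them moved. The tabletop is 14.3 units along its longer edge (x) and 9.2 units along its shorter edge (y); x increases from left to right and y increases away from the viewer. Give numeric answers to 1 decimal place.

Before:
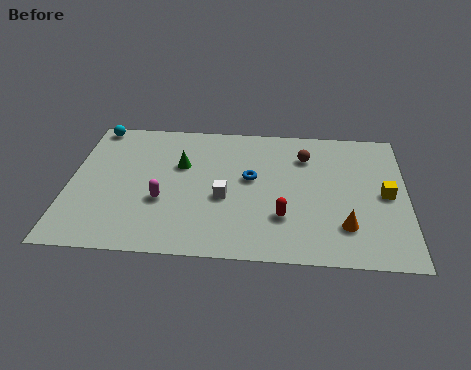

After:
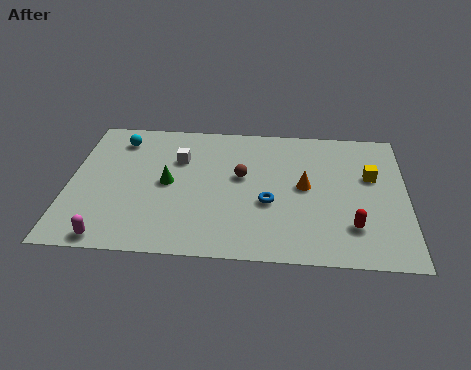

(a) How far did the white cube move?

3.2

The white cube moved from about (6.6, 3.8) to (4.6, 6.3), a distance of √(2.0² + 2.5²) ≈ 3.2.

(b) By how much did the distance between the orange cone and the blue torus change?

-3.0

The distance was about 4.9 in the first image and 1.9 in the second, so they moved 3.0 units closer together.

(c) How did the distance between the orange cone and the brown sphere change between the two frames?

-2.2

The distance was about 4.9 in the first image and 2.7 in the second, so they moved 2.2 units closer together.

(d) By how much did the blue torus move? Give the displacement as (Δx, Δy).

(0.8, -1.6)

The blue torus was at about (7.7, 5.2) and moved to about (8.5, 3.6).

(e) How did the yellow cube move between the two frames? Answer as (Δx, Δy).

(-0.6, 1.2)

The yellow cube started near (13.4, 4.5) and ended near (12.8, 5.7).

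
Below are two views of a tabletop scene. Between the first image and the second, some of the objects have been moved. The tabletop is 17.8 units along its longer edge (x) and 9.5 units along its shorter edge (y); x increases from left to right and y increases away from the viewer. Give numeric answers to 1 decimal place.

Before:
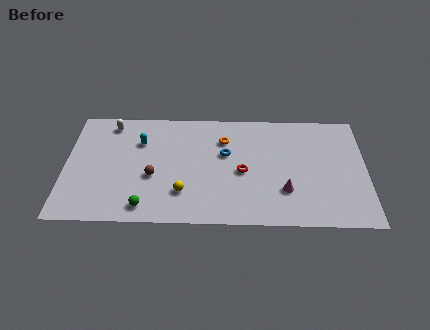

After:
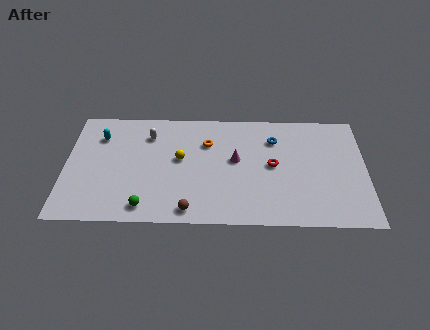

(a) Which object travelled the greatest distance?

the magenta cone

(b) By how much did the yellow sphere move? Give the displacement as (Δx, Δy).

(-0.2, 2.8)

From the two frames, the yellow sphere sits at roughly (7.0, 2.5) before and (6.8, 5.3) after.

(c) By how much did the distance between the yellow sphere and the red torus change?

+1.6

The distance was about 3.9 in the first image and 5.5 in the second, so they moved 1.6 units further apart.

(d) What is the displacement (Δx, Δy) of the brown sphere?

(2.2, -2.7)

The brown sphere was at about (5.2, 3.8) and moved to about (7.4, 1.1).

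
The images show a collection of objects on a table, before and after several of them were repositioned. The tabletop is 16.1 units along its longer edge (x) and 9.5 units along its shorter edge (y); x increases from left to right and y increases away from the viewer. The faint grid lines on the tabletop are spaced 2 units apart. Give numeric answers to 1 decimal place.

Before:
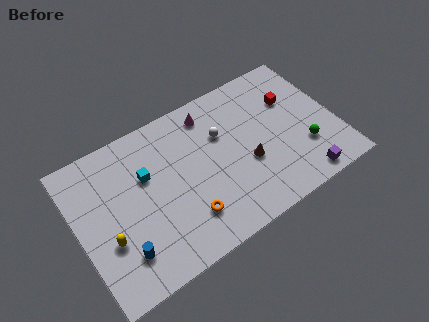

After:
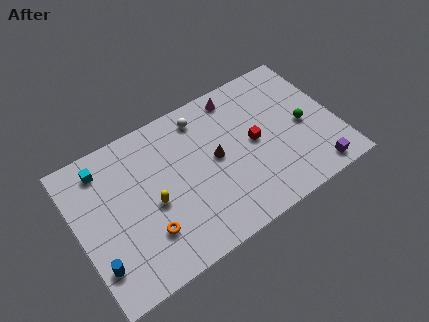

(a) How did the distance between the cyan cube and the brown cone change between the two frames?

+0.7

They were about 6.5 units apart before and 7.2 after — 0.7 units further apart.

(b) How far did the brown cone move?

2.2

The brown cone was near (10.4, 3.7) before and (8.6, 5.0) after, so it travelled √(1.8² + 1.3²) ≈ 2.2 units.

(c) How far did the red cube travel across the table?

3.1

From (13.7, 6.4) to (11.0, 4.8), the red cube covered √(2.7² + 1.6²) ≈ 3.1 units.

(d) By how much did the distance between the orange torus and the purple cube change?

+3.2

They were about 7.2 units apart before and 10.4 after — 3.2 units further apart.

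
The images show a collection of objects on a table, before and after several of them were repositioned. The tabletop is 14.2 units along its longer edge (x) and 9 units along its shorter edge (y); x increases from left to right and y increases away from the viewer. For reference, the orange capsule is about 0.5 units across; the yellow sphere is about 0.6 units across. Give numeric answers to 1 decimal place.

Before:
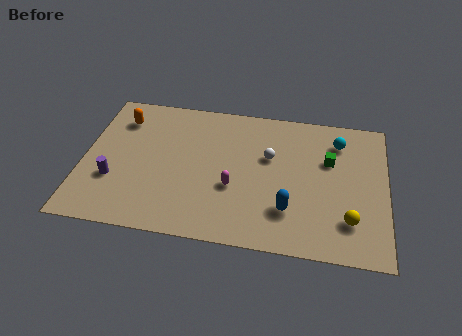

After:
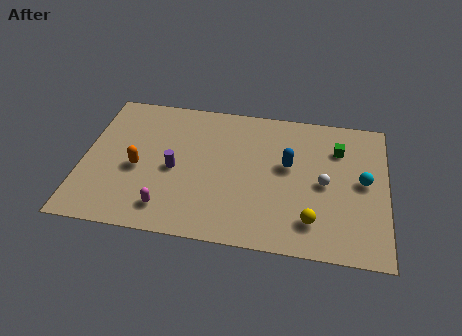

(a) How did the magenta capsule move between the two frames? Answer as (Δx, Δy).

(-3.0, -1.8)

The magenta capsule was at about (7.1, 3.4) and moved to about (4.1, 1.6).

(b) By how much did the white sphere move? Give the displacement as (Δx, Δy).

(2.6, -1.3)

The white sphere started near (8.7, 5.6) and ended near (11.3, 4.3).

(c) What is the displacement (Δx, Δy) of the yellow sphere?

(-1.7, -0.3)

The yellow sphere was at about (12.5, 2.2) and moved to about (10.8, 1.9).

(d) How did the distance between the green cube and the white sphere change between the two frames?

-0.4

They were about 2.8 units apart before and 2.4 after — 0.4 units closer together.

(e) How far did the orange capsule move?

3.3

From (1.6, 7.0) to (2.6, 3.9), the orange capsule covered √(1.0² + 3.1²) ≈ 3.3 units.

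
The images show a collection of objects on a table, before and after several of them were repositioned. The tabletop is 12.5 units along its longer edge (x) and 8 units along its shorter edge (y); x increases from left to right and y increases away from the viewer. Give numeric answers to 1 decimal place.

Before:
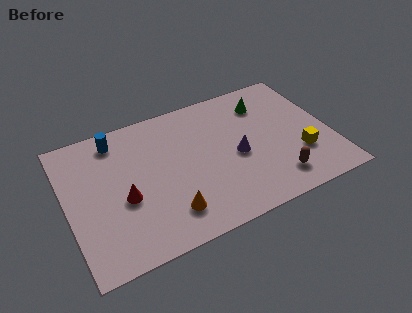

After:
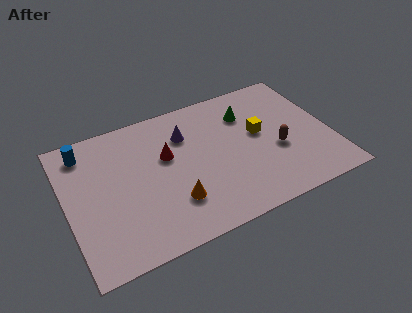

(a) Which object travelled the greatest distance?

the purple cone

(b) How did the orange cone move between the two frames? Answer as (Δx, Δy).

(0.3, 0.5)

The orange cone started near (4.5, 1.7) and ended near (4.8, 2.2).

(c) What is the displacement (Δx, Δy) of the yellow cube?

(-1.7, 2.0)

The yellow cube started near (10.9, 2.5) and ended near (9.2, 4.5).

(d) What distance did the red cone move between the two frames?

2.7

The red cone moved from about (2.6, 3.3) to (4.8, 4.9), a distance of √(2.2² + 1.6²) ≈ 2.7.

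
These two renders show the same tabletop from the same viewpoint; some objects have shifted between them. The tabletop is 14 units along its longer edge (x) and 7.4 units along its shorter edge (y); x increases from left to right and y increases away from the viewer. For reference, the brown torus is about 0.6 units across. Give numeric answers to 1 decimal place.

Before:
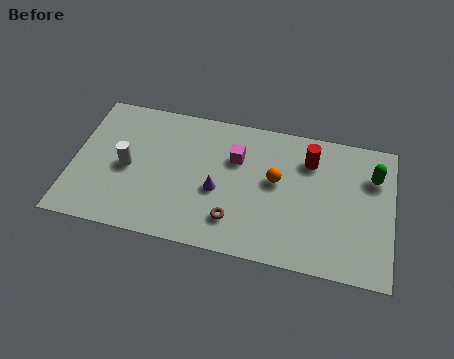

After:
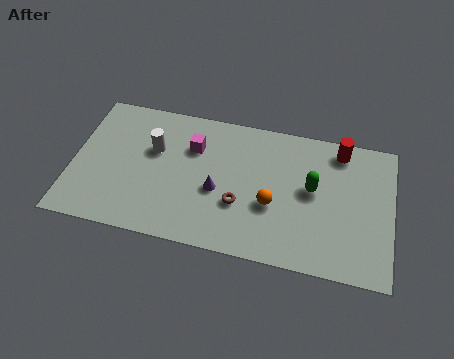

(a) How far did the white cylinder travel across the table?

1.6

From (2.4, 3.5) to (3.5, 4.7), the white cylinder covered √(1.1² + 1.2²) ≈ 1.6 units.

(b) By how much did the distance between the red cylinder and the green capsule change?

-0.3

Before: roughly 2.8 units apart; after: 2.5. That's 0.3 units closer together.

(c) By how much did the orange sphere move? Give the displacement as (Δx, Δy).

(-0.1, -1.3)

The orange sphere started near (8.9, 4.2) and ended near (8.8, 2.9).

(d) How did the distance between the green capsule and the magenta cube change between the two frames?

-0.6

They were about 6.0 units apart before and 5.4 after — 0.6 units closer together.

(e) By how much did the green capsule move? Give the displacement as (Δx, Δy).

(-2.6, -1.2)

The green capsule started near (13.1, 5.3) and ended near (10.5, 4.1).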